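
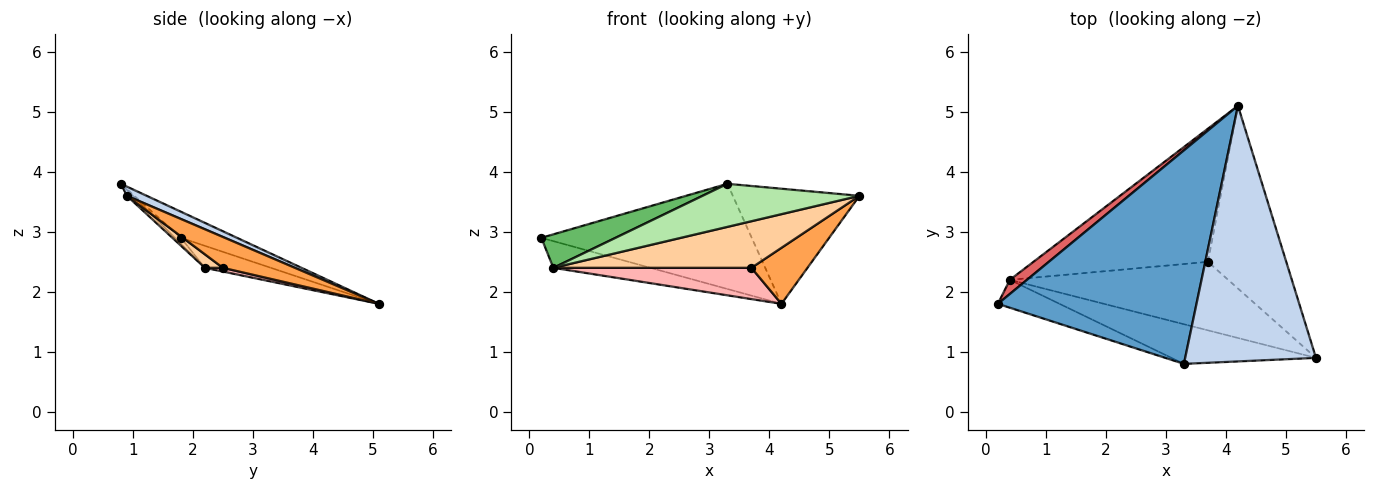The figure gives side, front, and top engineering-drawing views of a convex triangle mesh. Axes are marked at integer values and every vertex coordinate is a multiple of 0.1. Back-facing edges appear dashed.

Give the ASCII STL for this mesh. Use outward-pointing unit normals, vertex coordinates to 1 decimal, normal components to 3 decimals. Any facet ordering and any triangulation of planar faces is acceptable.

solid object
 facet normal -0.117 0.439 0.891
  outer loop
   vertex 3.3 0.8 3.8
   vertex 4.2 5.1 1.8
   vertex 0.2 1.8 2.9
  endloop
 endfacet
 facet normal 0.064 0.410 0.910
  outer loop
   vertex 3.3 0.8 3.8
   vertex 5.5 0.9 3.6
   vertex 4.2 5.1 1.8
  endloop
 endfacet
 facet normal 0.353 -0.274 -0.895
  outer loop
   vertex 3.7 2.5 2.4
   vertex 4.2 5.1 1.8
   vertex 5.5 0.9 3.6
  endloop
 endfacet
 facet normal 0.051 -0.562 -0.826
  outer loop
   vertex 0.4 2.2 2.4
   vertex 3.7 2.5 2.4
   vertex 5.5 0.9 3.6
  endloop
 endfacet
 facet normal -0.062 -0.767 -0.639
  outer loop
   vertex 0.4 2.2 2.4
   vertex 3.3 0.8 3.8
   vertex 0.2 1.8 2.9
  endloop
 endfacet
 facet normal -0.028 -0.735 -0.677
  outer loop
   vertex 0.4 2.2 2.4
   vertex 5.5 0.9 3.6
   vertex 3.3 0.8 3.8
  endloop
 endfacet
 facet normal -0.515 0.758 0.400
  outer loop
   vertex 0.4 2.2 2.4
   vertex 0.2 1.8 2.9
   vertex 4.2 5.1 1.8
  endloop
 endfacet
 facet normal 0.021 -0.229 -0.973
  outer loop
   vertex 0.4 2.2 2.4
   vertex 4.2 5.1 1.8
   vertex 3.7 2.5 2.4
  endloop
 endfacet
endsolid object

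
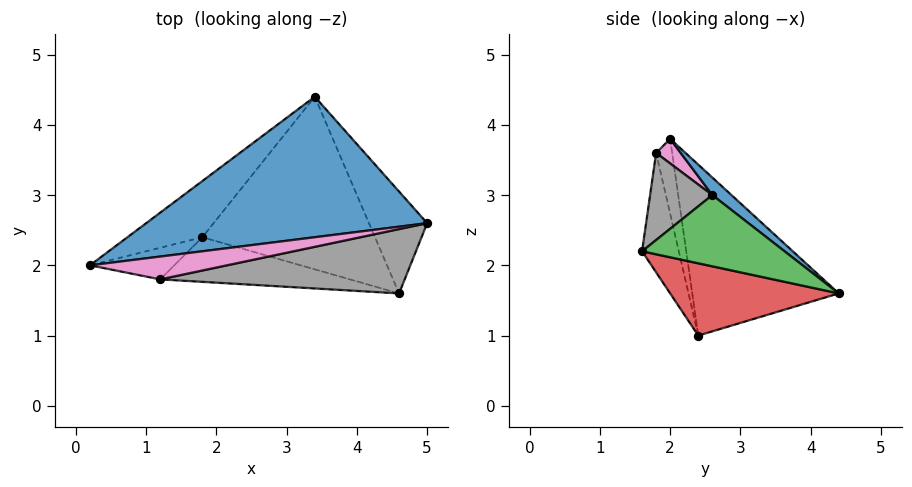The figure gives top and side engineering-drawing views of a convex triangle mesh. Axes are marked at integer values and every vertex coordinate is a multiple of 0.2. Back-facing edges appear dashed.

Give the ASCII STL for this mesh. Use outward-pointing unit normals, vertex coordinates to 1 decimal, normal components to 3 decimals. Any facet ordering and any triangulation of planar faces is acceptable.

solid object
 facet normal 0.048 0.639 0.767
  outer loop
   vertex 3.4 4.4 1.6
   vertex 0.2 2.0 3.8
   vertex 5.0 2.6 3.0
  endloop
 endfacet
 facet normal -0.697 0.649 -0.305
  outer loop
   vertex 1.8 2.4 1.0
   vertex 0.2 2.0 3.8
   vertex 3.4 4.4 1.6
  endloop
 endfacet
 facet normal 0.760 0.193 -0.621
  outer loop
   vertex 4.6 1.6 2.2
   vertex 3.4 4.4 1.6
   vertex 5.0 2.6 3.0
  endloop
 endfacet
 facet normal 0.386 -0.032 -0.922
  outer loop
   vertex 4.6 1.6 2.2
   vertex 1.8 2.4 1.0
   vertex 3.4 4.4 1.6
  endloop
 endfacet
 facet normal -0.241 -0.932 -0.271
  outer loop
   vertex 1.2 1.8 3.6
   vertex 0.2 2.0 3.8
   vertex 1.8 2.4 1.0
  endloop
 endfacet
 facet normal -0.162 -0.953 -0.257
  outer loop
   vertex 1.2 1.8 3.6
   vertex 1.8 2.4 1.0
   vertex 4.6 1.6 2.2
  endloop
 endfacet
 facet normal 0.176 -0.100 0.979
  outer loop
   vertex 1.2 1.8 3.6
   vertex 5.0 2.6 3.0
   vertex 0.2 2.0 3.8
  endloop
 endfacet
 facet normal 0.251 -0.664 0.704
  outer loop
   vertex 1.2 1.8 3.6
   vertex 4.6 1.6 2.2
   vertex 5.0 2.6 3.0
  endloop
 endfacet
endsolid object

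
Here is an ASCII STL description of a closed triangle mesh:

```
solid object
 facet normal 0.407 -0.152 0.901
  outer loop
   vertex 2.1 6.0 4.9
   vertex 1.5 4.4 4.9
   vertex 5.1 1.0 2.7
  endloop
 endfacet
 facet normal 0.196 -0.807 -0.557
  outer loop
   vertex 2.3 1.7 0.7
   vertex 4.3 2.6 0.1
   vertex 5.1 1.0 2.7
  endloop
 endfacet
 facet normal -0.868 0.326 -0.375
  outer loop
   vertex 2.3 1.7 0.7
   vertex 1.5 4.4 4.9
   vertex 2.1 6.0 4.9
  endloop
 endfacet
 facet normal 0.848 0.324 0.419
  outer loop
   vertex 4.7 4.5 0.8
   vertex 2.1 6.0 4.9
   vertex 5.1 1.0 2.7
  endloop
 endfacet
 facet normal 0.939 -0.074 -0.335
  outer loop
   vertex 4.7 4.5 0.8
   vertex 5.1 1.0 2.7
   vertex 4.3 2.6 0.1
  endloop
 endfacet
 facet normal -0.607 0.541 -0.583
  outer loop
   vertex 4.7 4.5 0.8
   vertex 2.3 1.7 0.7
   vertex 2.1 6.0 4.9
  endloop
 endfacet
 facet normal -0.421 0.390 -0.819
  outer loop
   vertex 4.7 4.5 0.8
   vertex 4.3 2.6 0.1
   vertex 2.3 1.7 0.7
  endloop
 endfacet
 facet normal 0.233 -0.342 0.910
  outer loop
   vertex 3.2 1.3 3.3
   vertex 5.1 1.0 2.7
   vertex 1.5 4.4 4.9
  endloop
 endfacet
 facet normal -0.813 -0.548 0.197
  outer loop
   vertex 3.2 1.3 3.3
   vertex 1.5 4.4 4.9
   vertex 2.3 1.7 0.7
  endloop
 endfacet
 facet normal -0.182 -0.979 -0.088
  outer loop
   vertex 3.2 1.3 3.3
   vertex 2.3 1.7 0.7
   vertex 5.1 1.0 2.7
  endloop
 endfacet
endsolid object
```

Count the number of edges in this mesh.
15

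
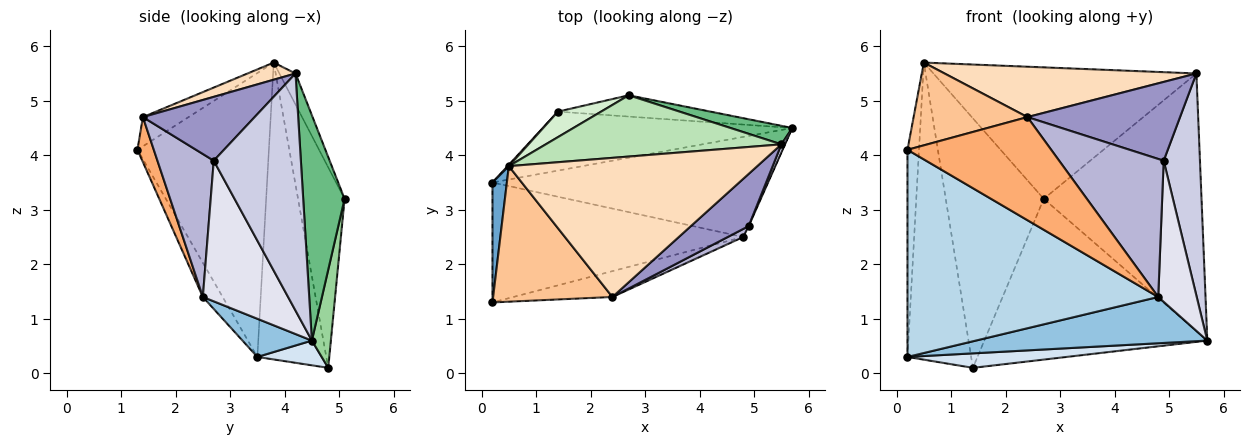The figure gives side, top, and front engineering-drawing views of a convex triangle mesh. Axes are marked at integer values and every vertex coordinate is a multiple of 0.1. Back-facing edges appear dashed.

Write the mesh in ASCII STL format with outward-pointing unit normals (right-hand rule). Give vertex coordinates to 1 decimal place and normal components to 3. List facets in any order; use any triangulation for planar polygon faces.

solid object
 facet normal -0.995 0.087 0.050
  outer loop
   vertex 0.5 3.8 5.7
   vertex 0.2 3.5 0.3
   vertex 0.2 1.3 4.1
  endloop
 endfacet
 facet normal 0.125 -0.416 -0.901
  outer loop
   vertex 4.8 2.5 1.4
   vertex 0.2 3.5 0.3
   vertex 5.7 4.5 0.6
  endloop
 endfacet
 facet normal -0.068 -0.863 -0.500
  outer loop
   vertex 4.8 2.5 1.4
   vertex 0.2 1.3 4.1
   vertex 0.2 3.5 0.3
  endloop
 endfacet
 facet normal 0.096 -0.237 -0.967
  outer loop
   vertex 1.4 4.8 0.1
   vertex 5.7 4.5 0.6
   vertex 0.2 3.5 0.3
  endloop
 endfacet
 facet normal -0.735 0.679 0.003
  outer loop
   vertex 1.4 4.8 0.1
   vertex 0.2 3.5 0.3
   vertex 0.5 3.8 5.7
  endloop
 endfacet
 facet normal 0.110 -0.964 -0.242
  outer loop
   vertex 2.4 1.4 4.7
   vertex 0.2 1.3 4.1
   vertex 4.8 2.5 1.4
  endloop
 endfacet
 facet normal -0.205 -0.510 0.835
  outer loop
   vertex 2.4 1.4 4.7
   vertex 0.5 3.8 5.7
   vertex 0.2 1.3 4.1
  endloop
 endfacet
 facet normal 0.065 -0.340 0.938
  outer loop
   vertex 2.4 1.4 4.7
   vertex 5.5 4.2 5.5
   vertex 0.5 3.8 5.7
  endloop
 endfacet
 facet normal 0.253 0.965 0.069
  outer loop
   vertex 2.7 5.1 3.2
   vertex 5.5 4.2 5.5
   vertex 5.7 4.5 0.6
  endloop
 endfacet
 facet normal 0.084 0.988 -0.131
  outer loop
   vertex 2.7 5.1 3.2
   vertex 5.7 4.5 0.6
   vertex 1.4 4.8 0.1
  endloop
 endfacet
 facet normal -0.056 0.905 0.422
  outer loop
   vertex 2.7 5.1 3.2
   vertex 0.5 3.8 5.7
   vertex 5.5 4.2 5.5
  endloop
 endfacet
 facet normal -0.427 0.900 0.092
  outer loop
   vertex 2.7 5.1 3.2
   vertex 1.4 4.8 0.1
   vertex 0.5 3.8 5.7
  endloop
 endfacet
 facet normal 0.521 -0.711 0.472
  outer loop
   vertex 4.9 2.7 3.9
   vertex 5.5 4.2 5.5
   vertex 2.4 1.4 4.7
  endloop
 endfacet
 facet normal 0.474 -0.879 0.051
  outer loop
   vertex 4.9 2.7 3.9
   vertex 2.4 1.4 4.7
   vertex 4.8 2.5 1.4
  endloop
 endfacet
 facet normal 0.923 -0.384 0.014
  outer loop
   vertex 4.9 2.7 3.9
   vertex 5.7 4.5 0.6
   vertex 5.5 4.2 5.5
  endloop
 endfacet
 facet normal 0.911 -0.412 -0.004
  outer loop
   vertex 4.9 2.7 3.9
   vertex 4.8 2.5 1.4
   vertex 5.7 4.5 0.6
  endloop
 endfacet
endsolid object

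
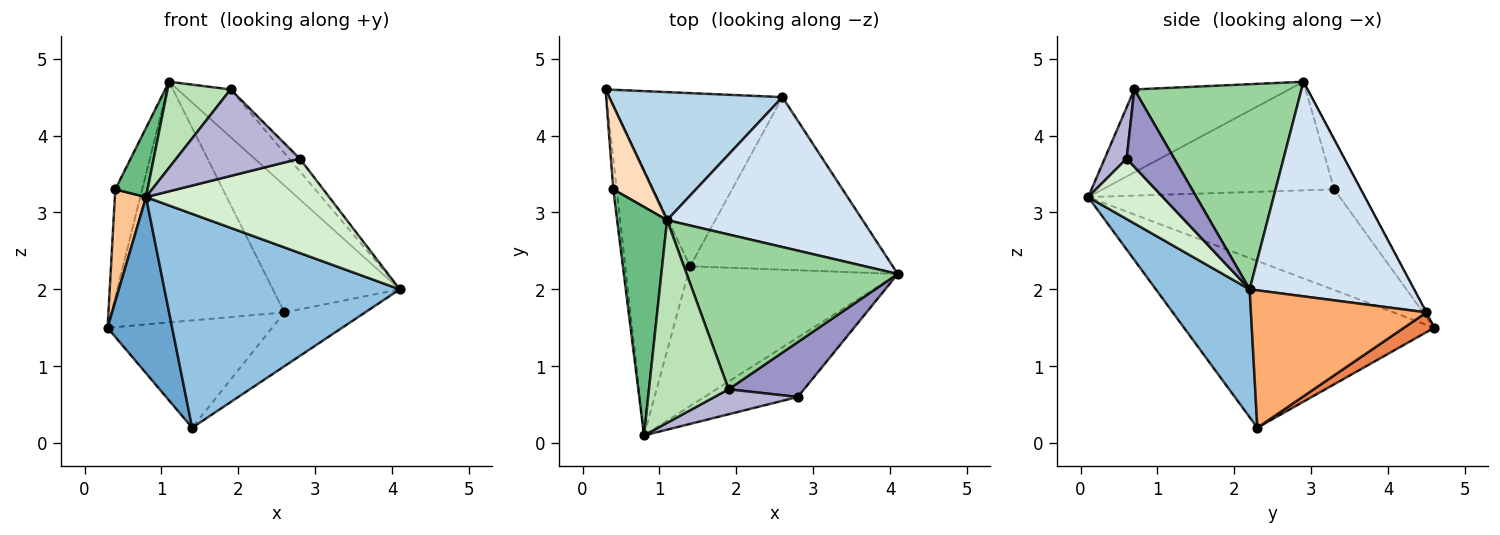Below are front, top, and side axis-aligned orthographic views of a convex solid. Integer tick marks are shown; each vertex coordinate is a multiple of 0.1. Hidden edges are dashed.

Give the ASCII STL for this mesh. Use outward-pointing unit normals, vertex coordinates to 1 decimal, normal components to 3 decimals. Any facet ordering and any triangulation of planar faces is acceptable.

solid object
 facet normal -0.906 -0.234 -0.353
  outer loop
   vertex 1.4 2.3 0.2
   vertex 0.8 0.1 3.2
   vertex 0.3 4.6 1.5
  endloop
 endfacet
 facet normal 0.317 -0.794 -0.519
  outer loop
   vertex 1.4 2.3 0.2
   vertex 4.1 2.2 2.0
   vertex 0.8 0.1 3.2
  endloop
 endfacet
 facet normal -0.002 0.883 0.470
  outer loop
   vertex 2.6 4.5 1.7
   vertex 0.3 4.6 1.5
   vertex 1.1 2.9 4.7
  endloop
 endfacet
 facet normal 0.642 0.495 0.585
  outer loop
   vertex 2.6 4.5 1.7
   vertex 1.1 2.9 4.7
   vertex 4.1 2.2 2.0
  endloop
 endfacet
 facet normal 0.096 0.524 -0.846
  outer loop
   vertex 2.6 4.5 1.7
   vertex 1.4 2.3 0.2
   vertex 0.3 4.6 1.5
  endloop
 endfacet
 facet normal 0.543 0.250 -0.801
  outer loop
   vertex 2.6 4.5 1.7
   vertex 4.1 2.2 2.0
   vertex 1.4 2.3 0.2
  endloop
 endfacet
 facet normal -0.992 -0.123 -0.034
  outer loop
   vertex 0.4 3.3 3.3
   vertex 0.3 4.6 1.5
   vertex 0.8 0.1 3.2
  endloop
 endfacet
 facet normal -0.613 0.624 0.485
  outer loop
   vertex 0.4 3.3 3.3
   vertex 1.1 2.9 4.7
   vertex 0.3 4.6 1.5
  endloop
 endfacet
 facet normal -0.901 -0.126 0.415
  outer loop
   vertex 0.4 3.3 3.3
   vertex 0.8 0.1 3.2
   vertex 1.1 2.9 4.7
  endloop
 endfacet
 facet normal 0.681 0.216 0.700
  outer loop
   vertex 1.9 0.7 4.6
   vertex 4.1 2.2 2.0
   vertex 1.1 2.9 4.7
  endloop
 endfacet
 facet normal -0.692 -0.282 0.665
  outer loop
   vertex 1.9 0.7 4.6
   vertex 1.1 2.9 4.7
   vertex 0.8 0.1 3.2
  endloop
 endfacet
 facet normal 0.326 -0.800 -0.504
  outer loop
   vertex 2.8 0.6 3.7
   vertex 0.8 0.1 3.2
   vertex 4.1 2.2 2.0
  endloop
 endfacet
 facet normal 0.707 0.158 0.689
  outer loop
   vertex 2.8 0.6 3.7
   vertex 4.1 2.2 2.0
   vertex 1.9 0.7 4.6
  endloop
 endfacet
 facet normal 0.168 -0.947 0.274
  outer loop
   vertex 2.8 0.6 3.7
   vertex 1.9 0.7 4.6
   vertex 0.8 0.1 3.2
  endloop
 endfacet
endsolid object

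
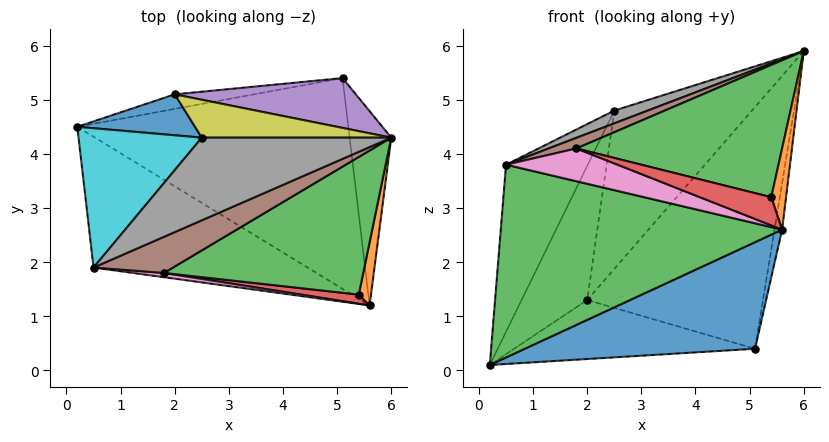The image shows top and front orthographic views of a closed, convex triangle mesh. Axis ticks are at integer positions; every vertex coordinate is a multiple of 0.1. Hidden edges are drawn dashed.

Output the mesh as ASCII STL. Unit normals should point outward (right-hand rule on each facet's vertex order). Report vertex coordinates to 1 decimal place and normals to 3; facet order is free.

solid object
 facet normal 0.136 -0.447 -0.884
  outer loop
   vertex 5.1 5.4 0.4
   vertex 5.6 1.2 2.6
   vertex 0.2 4.5 0.1
  endloop
 endfacet
 facet normal 0.987 0.037 -0.154
  outer loop
   vertex 5.1 5.4 0.4
   vertex 6.0 4.3 5.9
   vertex 5.6 1.2 2.6
  endloop
 endfacet
 facet normal -0.239 -0.804 -0.545
  outer loop
   vertex 0.5 1.9 3.8
   vertex 0.2 4.5 0.1
   vertex 5.6 1.2 2.6
  endloop
 endfacet
 facet normal -0.161 0.958 -0.237
  outer loop
   vertex 2.0 5.1 1.3
   vertex 5.1 5.4 0.4
   vertex 0.2 4.5 0.1
  endloop
 endfacet
 facet normal -0.036 0.979 0.202
  outer loop
   vertex 2.0 5.1 1.3
   vertex 6.0 4.3 5.9
   vertex 5.1 5.4 0.4
  endloop
 endfacet
 facet normal -0.236 -0.274 0.932
  outer loop
   vertex 1.8 1.8 4.1
   vertex 6.0 4.3 5.9
   vertex 0.5 1.9 3.8
  endloop
 endfacet
 facet normal -0.105 -0.986 0.128
  outer loop
   vertex 1.8 1.8 4.1
   vertex 0.5 1.9 3.8
   vertex 5.6 1.2 2.6
  endloop
 endfacet
 facet normal -0.297 -0.146 0.944
  outer loop
   vertex 2.5 4.3 4.8
   vertex 0.5 1.9 3.8
   vertex 6.0 4.3 5.9
  endloop
 endfacet
 facet normal -0.073 0.970 0.232
  outer loop
   vertex 2.5 4.3 4.8
   vertex 6.0 4.3 5.9
   vertex 2.0 5.1 1.3
  endloop
 endfacet
 facet normal -0.779 0.482 0.402
  outer loop
   vertex 2.5 4.3 4.8
   vertex 0.2 4.5 0.1
   vertex 0.5 1.9 3.8
  endloop
 endfacet
 facet normal -0.457 0.851 0.260
  outer loop
   vertex 2.5 4.3 4.8
   vertex 2.0 5.1 1.3
   vertex 0.2 4.5 0.1
  endloop
 endfacet
 facet normal 0.725 -0.544 0.423
  outer loop
   vertex 5.4 1.4 3.2
   vertex 5.6 1.2 2.6
   vertex 6.0 4.3 5.9
  endloop
 endfacet
 facet normal 0.103 -0.689 0.717
  outer loop
   vertex 5.4 1.4 3.2
   vertex 6.0 4.3 5.9
   vertex 1.8 1.8 4.1
  endloop
 endfacet
 facet normal -0.029 -0.951 0.307
  outer loop
   vertex 5.4 1.4 3.2
   vertex 1.8 1.8 4.1
   vertex 5.6 1.2 2.6
  endloop
 endfacet
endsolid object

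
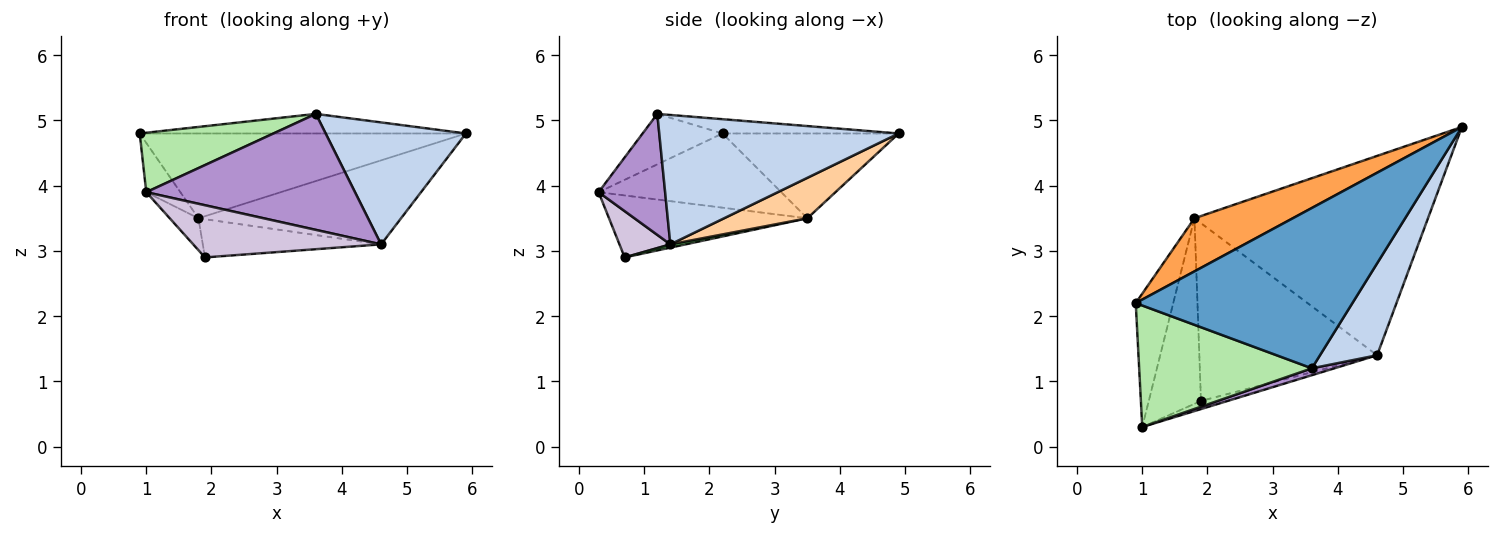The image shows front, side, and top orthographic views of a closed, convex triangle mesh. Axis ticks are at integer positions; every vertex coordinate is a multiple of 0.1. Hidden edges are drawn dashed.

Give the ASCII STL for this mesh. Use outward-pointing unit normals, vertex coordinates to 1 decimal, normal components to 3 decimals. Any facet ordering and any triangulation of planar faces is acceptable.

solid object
 facet normal -0.065 0.121 0.991
  outer loop
   vertex 3.6 1.2 5.1
   vertex 5.9 4.9 4.8
   vertex 0.9 2.2 4.8
  endloop
 endfacet
 facet normal 0.806 -0.472 0.356
  outer loop
   vertex 4.6 1.4 3.1
   vertex 5.9 4.9 4.8
   vertex 3.6 1.2 5.1
  endloop
 endfacet
 facet normal -0.416 0.771 0.483
  outer loop
   vertex 1.8 3.5 3.5
   vertex 0.9 2.2 4.8
   vertex 5.9 4.9 4.8
  endloop
 endfacet
 facet normal 0.158 0.383 -0.910
  outer loop
   vertex 1.8 3.5 3.5
   vertex 5.9 4.9 4.8
   vertex 4.6 1.4 3.1
  endloop
 endfacet
 facet normal 0.018 0.210 -0.978
  outer loop
   vertex 1.8 3.5 3.5
   vertex 4.6 1.4 3.1
   vertex 1.9 0.7 2.9
  endloop
 endfacet
 facet normal -0.254 -0.425 0.869
  outer loop
   vertex 1.0 0.3 3.9
   vertex 3.6 1.2 5.1
   vertex 0.9 2.2 4.8
  endloop
 endfacet
 facet normal -0.880 0.164 -0.445
  outer loop
   vertex 1.0 0.3 3.9
   vertex 0.9 2.2 4.8
   vertex 1.8 3.5 3.5
  endloop
 endfacet
 facet normal -0.760 0.110 -0.640
  outer loop
   vertex 1.0 0.3 3.9
   vertex 1.8 3.5 3.5
   vertex 1.9 0.7 2.9
  endloop
 endfacet
 facet normal 0.303 -0.951 0.056
  outer loop
   vertex 1.0 0.3 3.9
   vertex 4.6 1.4 3.1
   vertex 3.6 1.2 5.1
  endloop
 endfacet
 facet normal 0.258 -0.954 -0.149
  outer loop
   vertex 1.0 0.3 3.9
   vertex 1.9 0.7 2.9
   vertex 4.6 1.4 3.1
  endloop
 endfacet
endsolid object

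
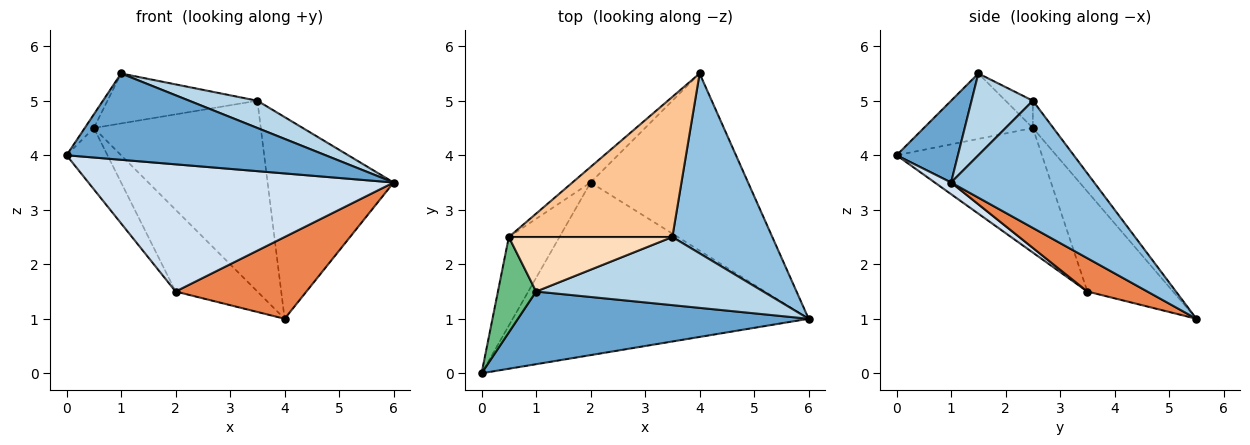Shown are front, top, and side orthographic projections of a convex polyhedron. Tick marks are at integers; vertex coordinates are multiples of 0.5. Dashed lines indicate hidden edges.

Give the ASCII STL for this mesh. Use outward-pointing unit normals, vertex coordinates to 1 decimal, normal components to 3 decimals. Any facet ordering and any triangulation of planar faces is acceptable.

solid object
 facet normal 0.178 -0.753 0.634
  outer loop
   vertex 1.0 1.5 5.5
   vertex 0.0 0.0 4.0
   vertex 6.0 1.0 3.5
  endloop
 endfacet
 facet normal 0.646 0.569 0.508
  outer loop
   vertex 3.5 2.5 5.0
   vertex 6.0 1.0 3.5
   vertex 4.0 5.5 1.0
  endloop
 endfacet
 facet normal 0.317 -0.352 0.881
  outer loop
   vertex 3.5 2.5 5.0
   vertex 1.0 1.5 5.5
   vertex 6.0 1.0 3.5
  endloop
 endfacet
 facet normal 0.032 -0.593 -0.805
  outer loop
   vertex 2.0 3.5 1.5
   vertex 6.0 1.0 3.5
   vertex 0.0 0.0 4.0
  endloop
 endfacet
 facet normal 0.189 -0.412 -0.892
  outer loop
   vertex 2.0 3.5 1.5
   vertex 4.0 5.5 1.0
   vertex 6.0 1.0 3.5
  endloop
 endfacet
 facet normal -0.717 0.685 -0.130
  outer loop
   vertex 0.5 2.5 4.5
   vertex 4.0 5.5 1.0
   vertex 2.0 3.5 1.5
  endloop
 endfacet
 facet normal -0.098 0.802 0.589
  outer loop
   vertex 0.5 2.5 4.5
   vertex 3.5 2.5 5.0
   vertex 4.0 5.5 1.0
  endloop
 endfacet
 facet normal -0.122 0.671 0.732
  outer loop
   vertex 0.5 2.5 4.5
   vertex 1.0 1.5 5.5
   vertex 3.5 2.5 5.0
  endloop
 endfacet
 facet normal -0.862 0.072 0.503
  outer loop
   vertex 0.5 2.5 4.5
   vertex 0.0 0.0 4.0
   vertex 1.0 1.5 5.5
  endloop
 endfacet
 facet normal -0.897 0.252 -0.364
  outer loop
   vertex 0.5 2.5 4.5
   vertex 2.0 3.5 1.5
   vertex 0.0 0.0 4.0
  endloop
 endfacet
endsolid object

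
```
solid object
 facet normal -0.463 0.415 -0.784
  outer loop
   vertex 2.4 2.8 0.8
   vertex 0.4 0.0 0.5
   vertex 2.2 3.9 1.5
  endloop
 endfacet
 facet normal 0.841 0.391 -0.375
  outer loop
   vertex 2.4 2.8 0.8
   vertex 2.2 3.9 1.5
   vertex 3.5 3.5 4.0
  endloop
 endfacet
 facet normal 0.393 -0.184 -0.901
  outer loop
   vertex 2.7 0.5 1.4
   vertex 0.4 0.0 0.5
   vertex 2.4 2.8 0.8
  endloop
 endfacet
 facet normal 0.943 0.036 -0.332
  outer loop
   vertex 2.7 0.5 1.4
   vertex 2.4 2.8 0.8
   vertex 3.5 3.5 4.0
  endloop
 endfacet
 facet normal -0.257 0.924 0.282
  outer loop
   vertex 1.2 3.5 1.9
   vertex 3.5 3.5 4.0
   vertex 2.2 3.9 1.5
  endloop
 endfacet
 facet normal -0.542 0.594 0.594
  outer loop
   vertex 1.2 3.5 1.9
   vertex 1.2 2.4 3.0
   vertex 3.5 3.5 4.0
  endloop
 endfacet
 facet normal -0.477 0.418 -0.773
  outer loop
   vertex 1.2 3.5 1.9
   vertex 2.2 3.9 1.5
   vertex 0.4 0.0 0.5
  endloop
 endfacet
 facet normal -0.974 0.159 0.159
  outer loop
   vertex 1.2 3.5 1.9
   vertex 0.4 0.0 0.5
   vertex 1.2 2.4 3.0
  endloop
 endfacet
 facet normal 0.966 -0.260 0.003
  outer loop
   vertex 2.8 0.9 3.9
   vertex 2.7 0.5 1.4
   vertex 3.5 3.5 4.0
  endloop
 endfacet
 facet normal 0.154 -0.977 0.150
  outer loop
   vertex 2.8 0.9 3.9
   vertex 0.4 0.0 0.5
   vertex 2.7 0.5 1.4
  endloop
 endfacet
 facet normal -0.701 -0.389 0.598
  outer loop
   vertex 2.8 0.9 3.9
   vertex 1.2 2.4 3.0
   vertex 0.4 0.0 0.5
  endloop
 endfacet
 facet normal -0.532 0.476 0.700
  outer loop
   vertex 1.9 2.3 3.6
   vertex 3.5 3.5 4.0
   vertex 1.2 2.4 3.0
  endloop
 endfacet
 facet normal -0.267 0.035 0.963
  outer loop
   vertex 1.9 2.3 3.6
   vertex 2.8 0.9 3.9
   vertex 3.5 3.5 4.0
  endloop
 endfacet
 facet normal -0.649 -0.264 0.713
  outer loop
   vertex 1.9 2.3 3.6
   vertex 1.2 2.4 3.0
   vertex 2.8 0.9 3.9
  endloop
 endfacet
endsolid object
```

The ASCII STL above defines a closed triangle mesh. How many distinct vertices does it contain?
9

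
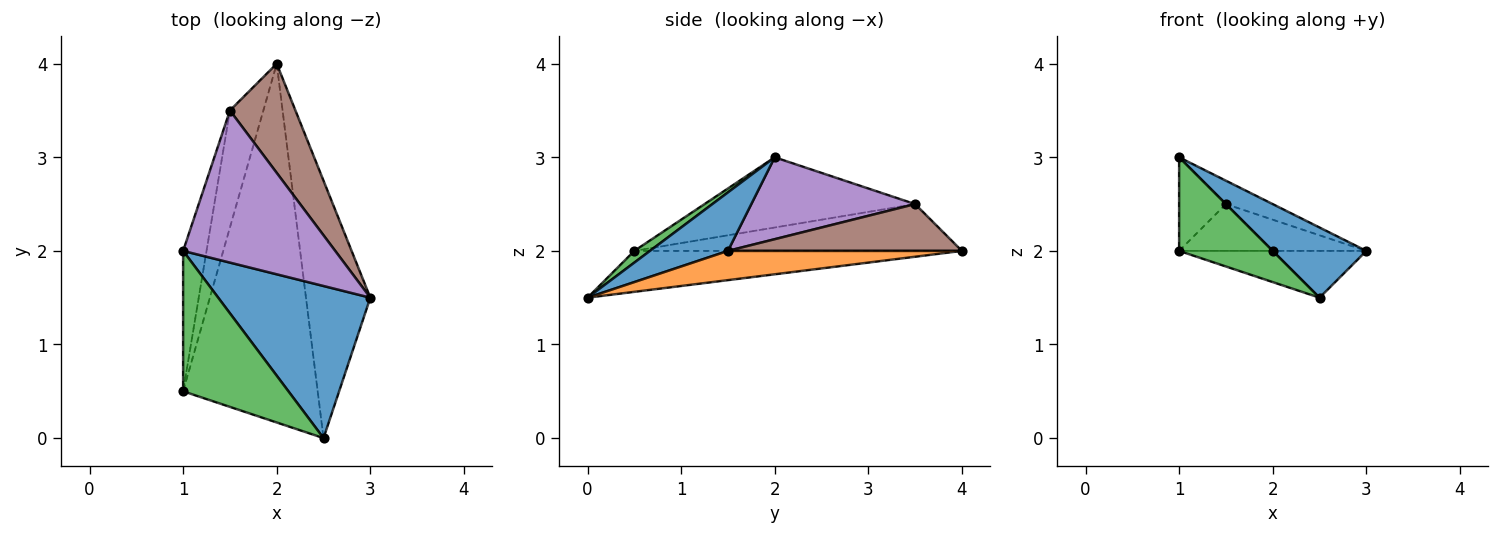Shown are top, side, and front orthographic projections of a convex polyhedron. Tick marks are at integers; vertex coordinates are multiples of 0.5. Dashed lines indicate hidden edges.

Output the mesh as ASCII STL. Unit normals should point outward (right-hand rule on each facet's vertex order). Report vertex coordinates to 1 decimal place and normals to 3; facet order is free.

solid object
 facet normal 0.330 -0.396 0.857
  outer loop
   vertex 2.5 0.0 1.5
   vertex 3.0 1.5 2.0
   vertex 1.0 2.0 3.0
  endloop
 endfacet
 facet normal 0.408 0.163 -0.898
  outer loop
   vertex 2.5 0.0 1.5
   vertex 2.0 4.0 2.0
   vertex 3.0 1.5 2.0
  endloop
 endfacet
 facet normal 0.092 -0.552 0.829
  outer loop
   vertex 1.0 0.5 2.0
   vertex 2.5 0.0 1.5
   vertex 1.0 2.0 3.0
  endloop
 endfacet
 facet normal -0.290 0.083 -0.953
  outer loop
   vertex 1.0 0.5 2.0
   vertex 2.0 4.0 2.0
   vertex 2.5 0.0 1.5
  endloop
 endfacet
 facet normal 0.470 0.134 0.873
  outer loop
   vertex 1.5 3.5 2.5
   vertex 1.0 2.0 3.0
   vertex 3.0 1.5 2.0
  endloop
 endfacet
 facet normal 0.566 0.226 0.793
  outer loop
   vertex 1.5 3.5 2.5
   vertex 3.0 1.5 2.0
   vertex 2.0 4.0 2.0
  endloop
 endfacet
 facet normal -0.928 0.206 -0.309
  outer loop
   vertex 1.5 3.5 2.5
   vertex 1.0 0.5 2.0
   vertex 1.0 2.0 3.0
  endloop
 endfacet
 facet normal -0.793 0.226 -0.566
  outer loop
   vertex 1.5 3.5 2.5
   vertex 2.0 4.0 2.0
   vertex 1.0 0.5 2.0
  endloop
 endfacet
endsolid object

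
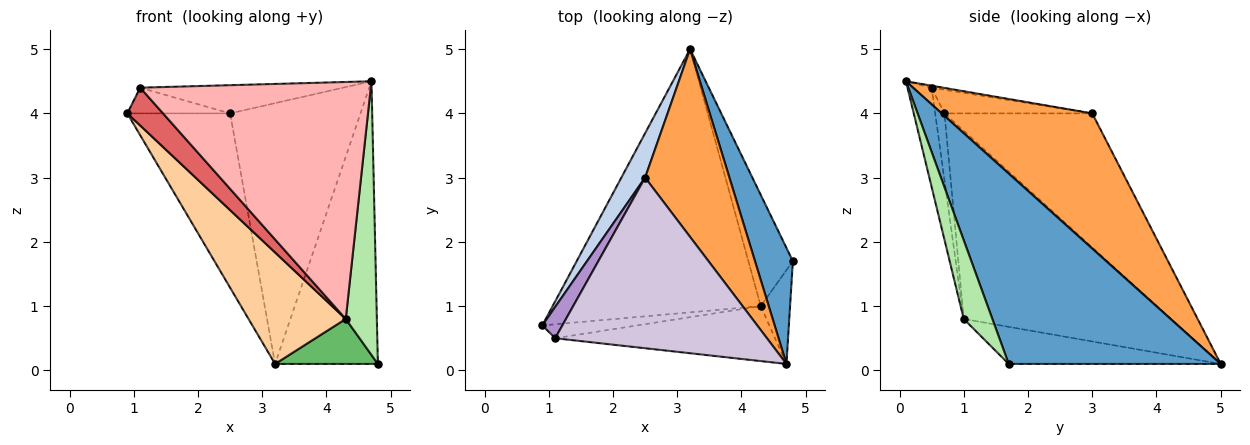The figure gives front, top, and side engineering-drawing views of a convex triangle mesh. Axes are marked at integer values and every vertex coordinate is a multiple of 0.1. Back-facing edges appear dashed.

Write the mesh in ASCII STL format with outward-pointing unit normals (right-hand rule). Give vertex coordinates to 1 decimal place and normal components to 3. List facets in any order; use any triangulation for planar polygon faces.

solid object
 facet normal 0.886 0.429 0.176
  outer loop
   vertex 4.7 0.1 4.5
   vertex 4.8 1.7 0.1
   vertex 3.2 5.0 0.1
  endloop
 endfacet
 facet normal -0.812 0.565 0.144
  outer loop
   vertex 2.5 3.0 4.0
   vertex 3.2 5.0 0.1
   vertex 0.9 0.7 4.0
  endloop
 endfacet
 facet normal 0.684 0.592 0.426
  outer loop
   vertex 2.5 3.0 4.0
   vertex 4.7 0.1 4.5
   vertex 3.2 5.0 0.1
  endloop
 endfacet
 facet normal -0.640 -0.300 -0.708
  outer loop
   vertex 4.3 1.0 0.8
   vertex 0.9 0.7 4.0
   vertex 3.2 5.0 0.1
  endloop
 endfacet
 facet normal -0.612 -0.297 -0.733
  outer loop
   vertex 4.3 1.0 0.8
   vertex 3.2 5.0 0.1
   vertex 4.8 1.7 0.1
  endloop
 endfacet
 facet normal 0.657 -0.714 -0.245
  outer loop
   vertex 4.3 1.0 0.8
   vertex 4.8 1.7 0.1
   vertex 4.7 0.1 4.5
  endloop
 endfacet
 facet normal -0.237 -0.911 -0.337
  outer loop
   vertex 1.1 0.5 4.4
   vertex 0.9 0.7 4.0
   vertex 4.3 1.0 0.8
  endloop
 endfacet
 facet normal -0.101 -0.969 -0.225
  outer loop
   vertex 1.1 0.5 4.4
   vertex 4.3 1.0 0.8
   vertex 4.7 0.1 4.5
  endloop
 endfacet
 facet normal -0.674 0.469 0.571
  outer loop
   vertex 1.1 0.5 4.4
   vertex 2.5 3.0 4.0
   vertex 0.9 0.7 4.0
  endloop
 endfacet
 facet normal -0.009 0.163 0.987
  outer loop
   vertex 1.1 0.5 4.4
   vertex 4.7 0.1 4.5
   vertex 2.5 3.0 4.0
  endloop
 endfacet
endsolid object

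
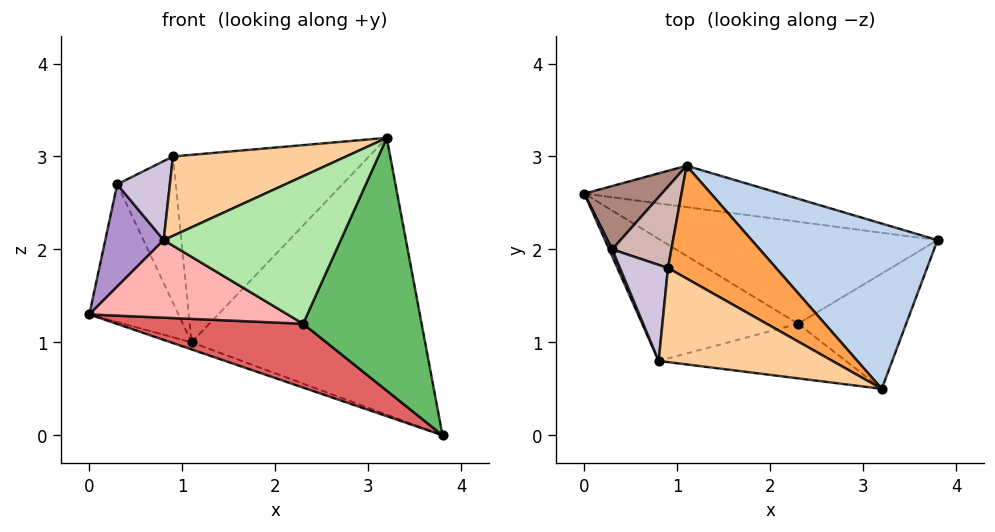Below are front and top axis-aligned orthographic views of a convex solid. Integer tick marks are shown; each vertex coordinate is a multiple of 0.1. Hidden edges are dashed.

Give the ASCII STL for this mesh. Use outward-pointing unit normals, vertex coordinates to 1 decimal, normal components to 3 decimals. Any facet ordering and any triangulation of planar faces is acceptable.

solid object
 facet normal -0.300 0.161 -0.940
  outer loop
   vertex 1.1 2.9 1.0
   vertex 3.8 2.1 0.0
   vertex 0.0 2.6 1.3
  endloop
 endfacet
 facet normal 0.406 0.785 0.468
  outer loop
   vertex 1.1 2.9 1.0
   vertex 3.2 0.5 3.2
   vertex 3.8 2.1 0.0
  endloop
 endfacet
 facet normal 0.402 0.785 0.472
  outer loop
   vertex 0.9 1.8 3.0
   vertex 3.2 0.5 3.2
   vertex 1.1 2.9 1.0
  endloop
 endfacet
 facet normal -0.396 -0.592 0.702
  outer loop
   vertex 0.9 1.8 3.0
   vertex 0.8 0.8 2.1
   vertex 3.2 0.5 3.2
  endloop
 endfacet
 facet normal 0.209 -0.890 -0.406
  outer loop
   vertex 2.3 1.2 1.2
   vertex 3.8 2.1 0.0
   vertex 3.2 0.5 3.2
  endloop
 endfacet
 facet normal 0.042 -0.937 -0.347
  outer loop
   vertex 2.3 1.2 1.2
   vertex 3.2 0.5 3.2
   vertex 0.8 0.8 2.1
  endloop
 endfacet
 facet normal -0.339 -0.499 -0.798
  outer loop
   vertex 2.3 1.2 1.2
   vertex 0.0 2.6 1.3
   vertex 3.8 2.1 0.0
  endloop
 endfacet
 facet normal -0.341 -0.504 -0.793
  outer loop
   vertex 2.3 1.2 1.2
   vertex 0.8 0.8 2.1
   vertex 0.0 2.6 1.3
  endloop
 endfacet
 facet normal -0.918 -0.396 0.027
  outer loop
   vertex 0.3 2.0 2.7
   vertex 0.0 2.6 1.3
   vertex 0.8 0.8 2.1
  endloop
 endfacet
 facet normal -0.513 -0.545 0.663
  outer loop
   vertex 0.3 2.0 2.7
   vertex 0.8 0.8 2.1
   vertex 0.9 1.8 3.0
  endloop
 endfacet
 facet normal -0.133 0.900 0.414
  outer loop
   vertex 0.3 2.0 2.7
   vertex 1.1 2.9 1.0
   vertex 0.0 2.6 1.3
  endloop
 endfacet
 facet normal 0.049 0.873 0.485
  outer loop
   vertex 0.3 2.0 2.7
   vertex 0.9 1.8 3.0
   vertex 1.1 2.9 1.0
  endloop
 endfacet
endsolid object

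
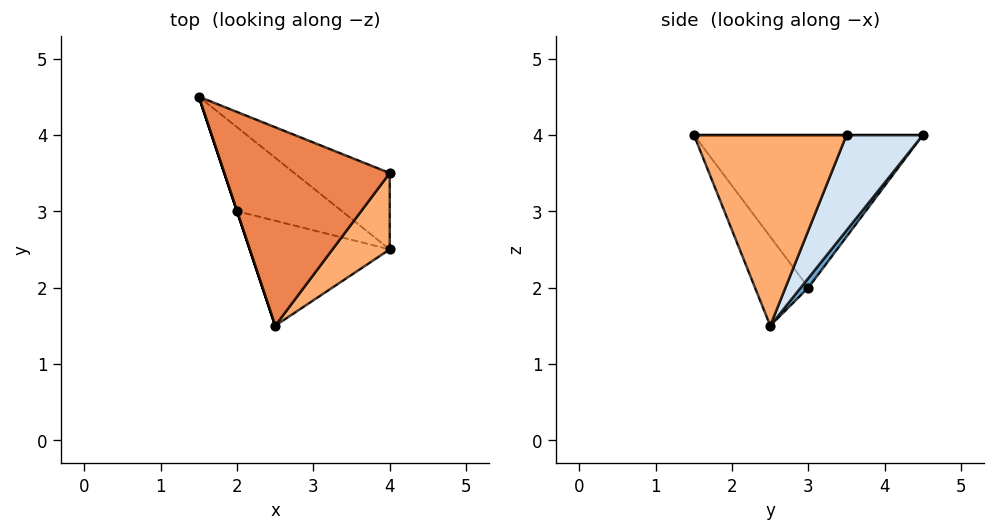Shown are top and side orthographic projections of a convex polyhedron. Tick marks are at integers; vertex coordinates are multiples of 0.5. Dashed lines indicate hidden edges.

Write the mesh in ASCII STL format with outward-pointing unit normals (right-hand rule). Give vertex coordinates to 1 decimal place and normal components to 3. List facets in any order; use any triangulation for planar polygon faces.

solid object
 facet normal 0.054 0.805 -0.591
  outer loop
   vertex 2.0 3.0 2.0
   vertex 1.5 4.5 4.0
   vertex 4.0 2.5 1.5
  endloop
 endfacet
 facet normal -0.949 -0.316 0.000
  outer loop
   vertex 2.0 3.0 2.0
   vertex 2.5 1.5 4.0
   vertex 1.5 4.5 4.0
  endloop
 endfacet
 facet normal -0.327 -0.793 -0.513
  outer loop
   vertex 2.0 3.0 2.0
   vertex 4.0 2.5 1.5
   vertex 2.5 1.5 4.0
  endloop
 endfacet
 facet normal 0.348 0.870 -0.348
  outer loop
   vertex 4.0 3.5 4.0
   vertex 4.0 2.5 1.5
   vertex 1.5 4.5 4.0
  endloop
 endfacet
 facet normal 0.000 0.000 1.000
  outer loop
   vertex 4.0 3.5 4.0
   vertex 1.5 4.5 4.0
   vertex 2.5 1.5 4.0
  endloop
 endfacet
 facet normal 0.778 -0.583 0.233
  outer loop
   vertex 4.0 3.5 4.0
   vertex 2.5 1.5 4.0
   vertex 4.0 2.5 1.5
  endloop
 endfacet
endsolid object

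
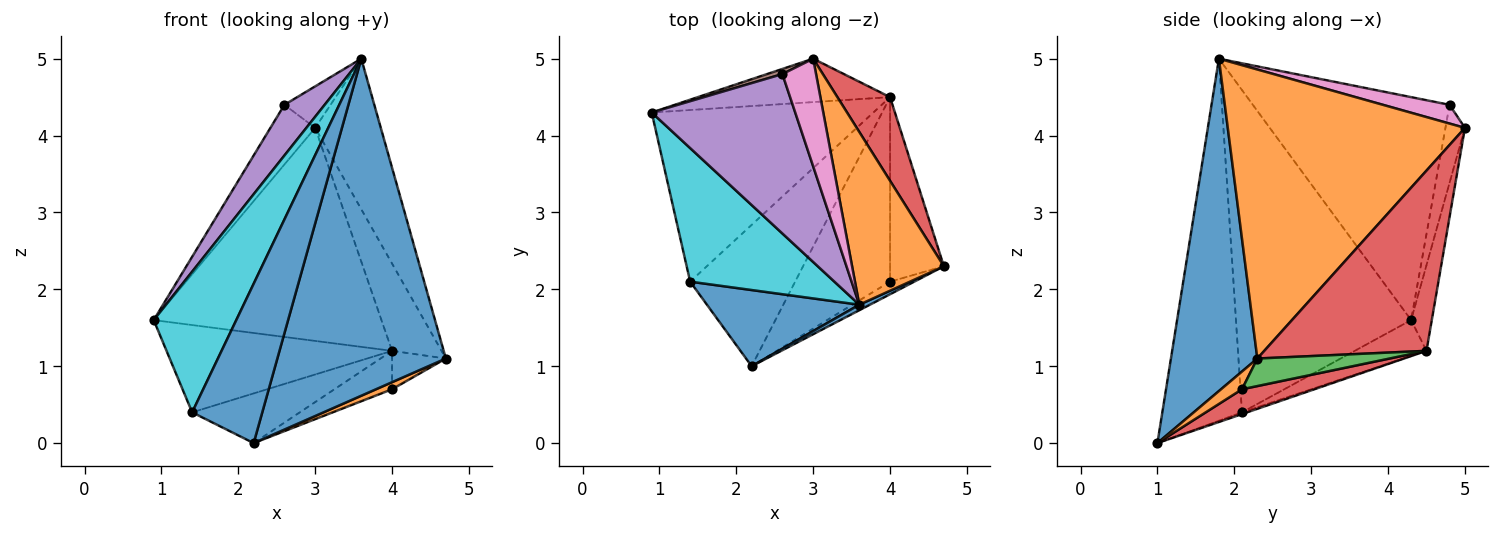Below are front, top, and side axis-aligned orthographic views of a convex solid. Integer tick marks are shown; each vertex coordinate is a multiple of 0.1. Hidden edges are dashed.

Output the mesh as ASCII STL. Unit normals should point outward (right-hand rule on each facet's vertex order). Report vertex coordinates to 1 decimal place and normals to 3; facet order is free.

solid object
 facet normal 0.456 -0.890 0.015
  outer loop
   vertex 3.6 1.8 5.0
   vertex 2.2 1.0 0.0
   vertex 4.7 2.3 1.1
  endloop
 endfacet
 facet normal 0.922 0.255 0.293
  outer loop
   vertex 3.0 5.0 4.1
   vertex 3.6 1.8 5.0
   vertex 4.7 2.3 1.1
  endloop
 endfacet
 facet normal -0.089 0.976 -0.199
  outer loop
   vertex 4.0 4.5 1.2
   vertex 0.9 4.3 1.6
   vertex 3.0 5.0 4.1
  endloop
 endfacet
 facet normal 0.921 0.281 0.269
  outer loop
   vertex 4.0 4.5 1.2
   vertex 3.0 5.0 4.1
   vertex 4.7 2.3 1.1
  endloop
 endfacet
 facet normal -0.829 -0.170 0.533
  outer loop
   vertex 2.6 4.8 4.4
   vertex 0.9 4.3 1.6
   vertex 3.6 1.8 5.0
  endloop
 endfacet
 facet normal -0.398 0.914 0.079
  outer loop
   vertex 2.6 4.8 4.4
   vertex 3.0 5.0 4.1
   vertex 0.9 4.3 1.6
  endloop
 endfacet
 facet normal 0.461 0.319 0.828
  outer loop
   vertex 2.6 4.8 4.4
   vertex 3.6 1.8 5.0
   vertex 3.0 5.0 4.1
  endloop
 endfacet
 facet normal -0.143 0.449 -0.882
  outer loop
   vertex 1.4 2.1 0.4
   vertex 0.9 4.3 1.6
   vertex 4.0 4.5 1.2
  endloop
 endfacet
 facet normal -0.016 0.332 -0.943
  outer loop
   vertex 1.4 2.1 0.4
   vertex 4.0 4.5 1.2
   vertex 2.2 1.0 0.0
  endloop
 endfacet
 facet normal -0.838 -0.395 0.375
  outer loop
   vertex 1.4 2.1 0.4
   vertex 3.6 1.8 5.0
   vertex 0.9 4.3 1.6
  endloop
 endfacet
 facet normal -0.716 -0.630 0.301
  outer loop
   vertex 1.4 2.1 0.4
   vertex 2.2 1.0 0.0
   vertex 3.6 1.8 5.0
  endloop
 endfacet
 facet normal 0.538 -0.412 -0.735
  outer loop
   vertex 4.0 2.1 0.7
   vertex 4.7 2.3 1.1
   vertex 2.2 1.0 0.0
  endloop
 endfacet
 facet normal 0.448 0.182 -0.875
  outer loop
   vertex 4.0 2.1 0.7
   vertex 4.0 4.5 1.2
   vertex 4.7 2.3 1.1
  endloop
 endfacet
 facet normal 0.248 0.198 -0.948
  outer loop
   vertex 4.0 2.1 0.7
   vertex 2.2 1.0 0.0
   vertex 4.0 4.5 1.2
  endloop
 endfacet
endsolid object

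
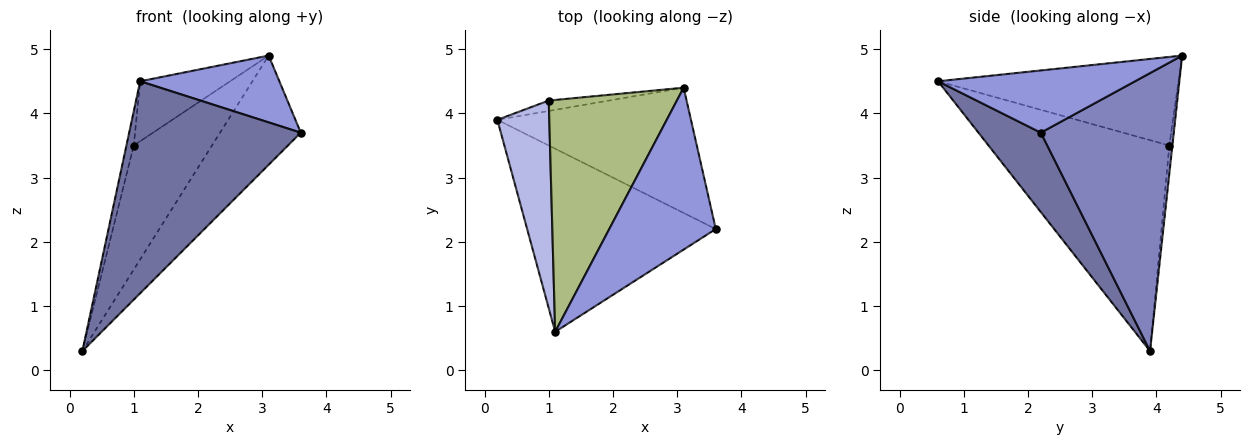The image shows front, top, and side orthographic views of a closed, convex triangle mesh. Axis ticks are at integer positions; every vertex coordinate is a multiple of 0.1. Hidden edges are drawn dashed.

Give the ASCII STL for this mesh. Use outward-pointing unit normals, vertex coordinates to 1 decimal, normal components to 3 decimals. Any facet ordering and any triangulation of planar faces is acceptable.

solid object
 facet normal 0.265 -0.730 -0.630
  outer loop
   vertex 1.1 0.6 4.5
   vertex 0.2 3.9 0.3
   vertex 3.6 2.2 3.7
  endloop
 endfacet
 facet normal 0.734 0.446 -0.512
  outer loop
   vertex 3.1 4.4 4.9
   vertex 3.6 2.2 3.7
   vertex 0.2 3.9 0.3
  endloop
 endfacet
 facet normal 0.475 -0.336 0.813
  outer loop
   vertex 3.1 4.4 4.9
   vertex 1.1 0.6 4.5
   vertex 3.6 2.2 3.7
  endloop
 endfacet
 facet normal -0.970 0.039 0.239
  outer loop
   vertex 1.0 4.2 3.5
   vertex 0.2 3.9 0.3
   vertex 1.1 0.6 4.5
  endloop
 endfacet
 facet normal -0.039 0.996 -0.084
  outer loop
   vertex 1.0 4.2 3.5
   vertex 3.1 4.4 4.9
   vertex 0.2 3.9 0.3
  endloop
 endfacet
 facet normal -0.556 0.208 0.805
  outer loop
   vertex 1.0 4.2 3.5
   vertex 1.1 0.6 4.5
   vertex 3.1 4.4 4.9
  endloop
 endfacet
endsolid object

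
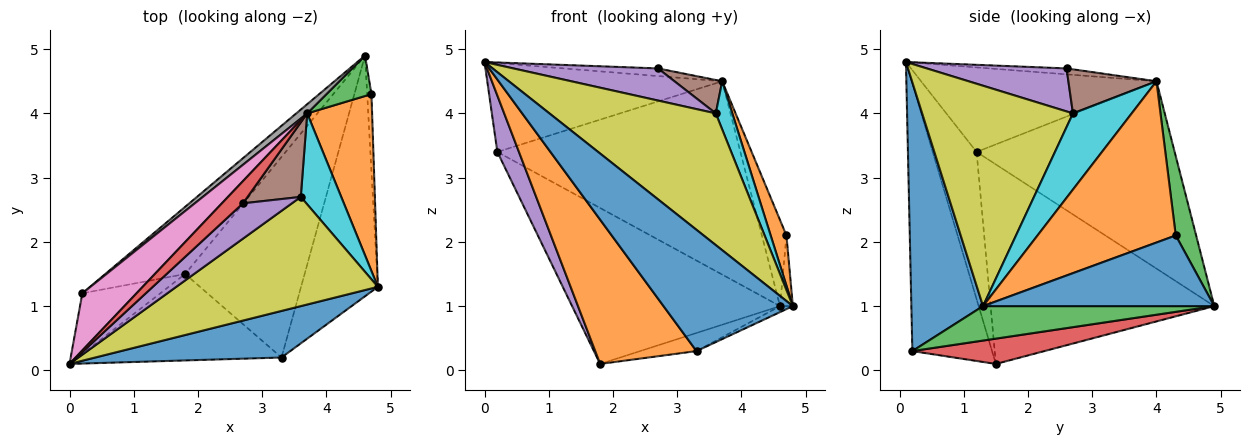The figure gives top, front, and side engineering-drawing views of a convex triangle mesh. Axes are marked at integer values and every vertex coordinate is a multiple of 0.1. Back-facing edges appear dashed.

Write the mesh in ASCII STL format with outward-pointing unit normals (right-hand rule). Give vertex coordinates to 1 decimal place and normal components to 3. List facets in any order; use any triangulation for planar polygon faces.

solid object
 facet normal 0.459 -0.829 0.318
  outer loop
   vertex 3.3 0.2 0.3
   vertex 4.8 1.3 1.0
   vertex 0.0 0.1 4.8
  endloop
 endfacet
 facet normal -0.559 -0.711 -0.426
  outer loop
   vertex 3.3 0.2 0.3
   vertex 0.0 0.1 4.8
   vertex 1.8 1.5 0.1
  endloop
 endfacet
 facet normal 0.409 0.023 -0.912
  outer loop
   vertex 3.3 0.2 0.3
   vertex 4.6 4.9 1.0
   vertex 4.8 1.3 1.0
  endloop
 endfacet
 facet normal 0.206 0.088 -0.975
  outer loop
   vertex 3.3 0.2 0.3
   vertex 1.8 1.5 0.1
   vertex 4.6 4.9 1.0
  endloop
 endfacet
 facet normal -0.810 -0.399 -0.429
  outer loop
   vertex 0.2 1.2 3.4
   vertex 1.8 1.5 0.1
   vertex 0.0 0.1 4.8
  endloop
 endfacet
 facet normal -0.703 0.653 -0.281
  outer loop
   vertex 0.2 1.2 3.4
   vertex 4.6 4.9 1.0
   vertex 1.8 1.5 0.1
  endloop
 endfacet
 facet normal -0.645 0.643 0.413
  outer loop
   vertex 0.2 1.2 3.4
   vertex 0.0 0.1 4.8
   vertex 3.7 4.0 4.5
  endloop
 endfacet
 facet normal -0.631 0.775 0.037
  outer loop
   vertex 0.2 1.2 3.4
   vertex 3.7 4.0 4.5
   vertex 4.6 4.9 1.0
  endloop
 endfacet
 facet normal 0.572 -0.631 0.523
  outer loop
   vertex 3.6 2.7 4.0
   vertex 0.0 0.1 4.8
   vertex 4.8 1.3 1.0
  endloop
 endfacet
 facet normal 0.857 -0.241 0.455
  outer loop
   vertex 3.6 2.7 4.0
   vertex 4.8 1.3 1.0
   vertex 3.7 4.0 4.5
  endloop
 endfacet
 facet normal 0.997 0.055 -0.060
  outer loop
   vertex 4.7 4.3 2.1
   vertex 4.8 1.3 1.0
   vertex 4.6 4.9 1.0
  endloop
 endfacet
 facet normal 0.923 -0.105 0.371
  outer loop
   vertex 4.7 4.3 2.1
   vertex 3.7 4.0 4.5
   vertex 4.8 1.3 1.0
  endloop
 endfacet
 facet normal 0.600 0.724 0.340
  outer loop
   vertex 4.7 4.3 2.1
   vertex 4.6 4.9 1.0
   vertex 3.7 4.0 4.5
  endloop
 endfacet
 facet normal -0.257 0.314 0.914
  outer loop
   vertex 2.7 2.6 4.7
   vertex 3.7 4.0 4.5
   vertex 0.0 0.1 4.8
  endloop
 endfacet
 facet normal 0.545 -0.564 0.620
  outer loop
   vertex 2.7 2.6 4.7
   vertex 0.0 0.1 4.8
   vertex 3.6 2.7 4.0
  endloop
 endfacet
 facet normal 0.603 -0.326 0.728
  outer loop
   vertex 2.7 2.6 4.7
   vertex 3.6 2.7 4.0
   vertex 3.7 4.0 4.5
  endloop
 endfacet
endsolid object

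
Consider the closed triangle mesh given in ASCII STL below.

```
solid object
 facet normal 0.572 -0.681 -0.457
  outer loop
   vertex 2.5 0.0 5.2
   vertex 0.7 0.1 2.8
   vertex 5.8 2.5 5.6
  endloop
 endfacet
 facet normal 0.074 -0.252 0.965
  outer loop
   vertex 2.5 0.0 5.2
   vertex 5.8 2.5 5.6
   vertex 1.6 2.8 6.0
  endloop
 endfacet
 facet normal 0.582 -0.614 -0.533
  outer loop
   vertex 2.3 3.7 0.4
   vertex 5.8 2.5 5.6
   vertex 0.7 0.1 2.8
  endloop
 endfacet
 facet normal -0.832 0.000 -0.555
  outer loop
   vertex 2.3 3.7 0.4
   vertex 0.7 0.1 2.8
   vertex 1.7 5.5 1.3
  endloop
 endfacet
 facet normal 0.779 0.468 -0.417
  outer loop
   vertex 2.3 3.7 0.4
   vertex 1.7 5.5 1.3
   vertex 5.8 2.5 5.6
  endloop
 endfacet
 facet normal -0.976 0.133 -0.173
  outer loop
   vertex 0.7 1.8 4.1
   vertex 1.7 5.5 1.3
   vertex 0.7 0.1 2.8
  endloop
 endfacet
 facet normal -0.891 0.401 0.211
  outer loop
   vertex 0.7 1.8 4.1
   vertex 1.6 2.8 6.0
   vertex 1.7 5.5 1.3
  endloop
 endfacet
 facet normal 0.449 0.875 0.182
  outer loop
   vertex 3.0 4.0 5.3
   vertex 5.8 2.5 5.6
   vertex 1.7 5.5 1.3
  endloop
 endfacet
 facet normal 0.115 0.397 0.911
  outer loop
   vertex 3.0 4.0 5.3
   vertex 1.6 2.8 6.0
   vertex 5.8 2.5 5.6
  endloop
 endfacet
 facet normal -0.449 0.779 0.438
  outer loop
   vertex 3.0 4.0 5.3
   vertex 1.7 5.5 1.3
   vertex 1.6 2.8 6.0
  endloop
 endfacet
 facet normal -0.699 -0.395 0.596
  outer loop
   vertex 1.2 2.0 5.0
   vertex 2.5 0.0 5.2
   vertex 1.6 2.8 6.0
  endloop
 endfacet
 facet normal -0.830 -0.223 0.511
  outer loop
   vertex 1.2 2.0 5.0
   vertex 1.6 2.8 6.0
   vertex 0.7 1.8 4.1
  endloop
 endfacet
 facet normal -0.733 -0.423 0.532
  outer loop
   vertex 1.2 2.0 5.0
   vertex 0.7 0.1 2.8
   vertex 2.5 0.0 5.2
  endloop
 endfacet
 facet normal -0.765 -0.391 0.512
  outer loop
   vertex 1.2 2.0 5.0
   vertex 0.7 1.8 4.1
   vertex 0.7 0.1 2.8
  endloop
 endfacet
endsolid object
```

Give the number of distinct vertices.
9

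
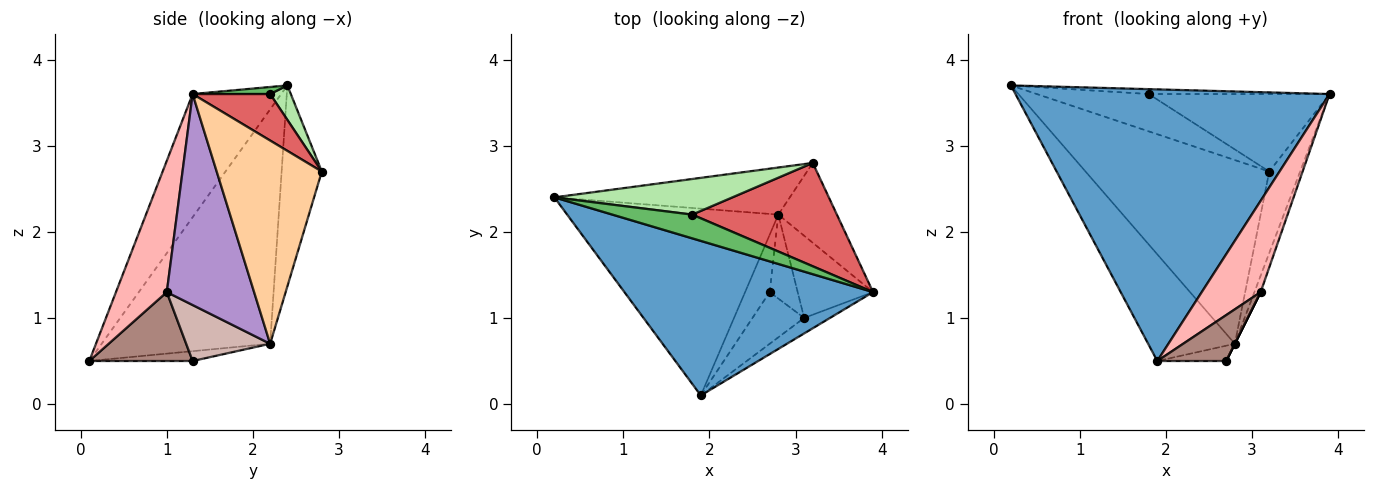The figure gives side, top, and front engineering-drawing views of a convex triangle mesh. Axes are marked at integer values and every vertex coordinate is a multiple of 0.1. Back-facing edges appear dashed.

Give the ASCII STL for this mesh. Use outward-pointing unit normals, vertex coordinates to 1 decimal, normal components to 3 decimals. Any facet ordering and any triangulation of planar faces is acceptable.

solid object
 facet normal -0.238 -0.844 0.480
  outer loop
   vertex 1.9 0.1 0.5
   vertex 3.9 1.3 3.6
   vertex 0.2 2.4 3.7
  endloop
 endfacet
 facet normal -0.694 0.357 -0.625
  outer loop
   vertex 2.8 2.2 0.7
   vertex 1.9 0.1 0.5
   vertex 0.2 2.4 3.7
  endloop
 endfacet
 facet normal -0.207 0.948 -0.243
  outer loop
   vertex 2.8 2.2 0.7
   vertex 0.2 2.4 3.7
   vertex 3.2 2.8 2.7
  endloop
 endfacet
 facet normal 0.925 0.272 -0.266
  outer loop
   vertex 2.8 2.2 0.7
   vertex 3.2 2.8 2.7
   vertex 3.9 1.3 3.6
  endloop
 endfacet
 facet normal 0.086 0.201 0.976
  outer loop
   vertex 1.8 2.2 3.6
   vertex 0.2 2.4 3.7
   vertex 3.9 1.3 3.6
  endloop
 endfacet
 facet normal 0.132 0.717 0.684
  outer loop
   vertex 1.8 2.2 3.6
   vertex 3.2 2.8 2.7
   vertex 0.2 2.4 3.7
  endloop
 endfacet
 facet normal 0.249 0.581 0.775
  outer loop
   vertex 1.8 2.2 3.6
   vertex 3.9 1.3 3.6
   vertex 3.2 2.8 2.7
  endloop
 endfacet
 facet normal 0.648 -0.751 -0.127
  outer loop
   vertex 3.1 1.0 1.3
   vertex 3.9 1.3 3.6
   vertex 1.9 0.1 0.5
  endloop
 endfacet
 facet normal 0.940 0.067 -0.336
  outer loop
   vertex 3.1 1.0 1.3
   vertex 2.8 2.2 0.7
   vertex 3.9 1.3 3.6
  endloop
 endfacet
 facet normal -0.361 0.240 -0.901
  outer loop
   vertex 2.7 1.3 0.5
   vertex 1.9 0.1 0.5
   vertex 2.8 2.2 0.7
  endloop
 endfacet
 facet normal 0.706 -0.471 -0.529
  outer loop
   vertex 2.7 1.3 0.5
   vertex 3.1 1.0 1.3
   vertex 1.9 0.1 0.5
  endloop
 endfacet
 facet normal 0.894 0.000 -0.447
  outer loop
   vertex 2.7 1.3 0.5
   vertex 2.8 2.2 0.7
   vertex 3.1 1.0 1.3
  endloop
 endfacet
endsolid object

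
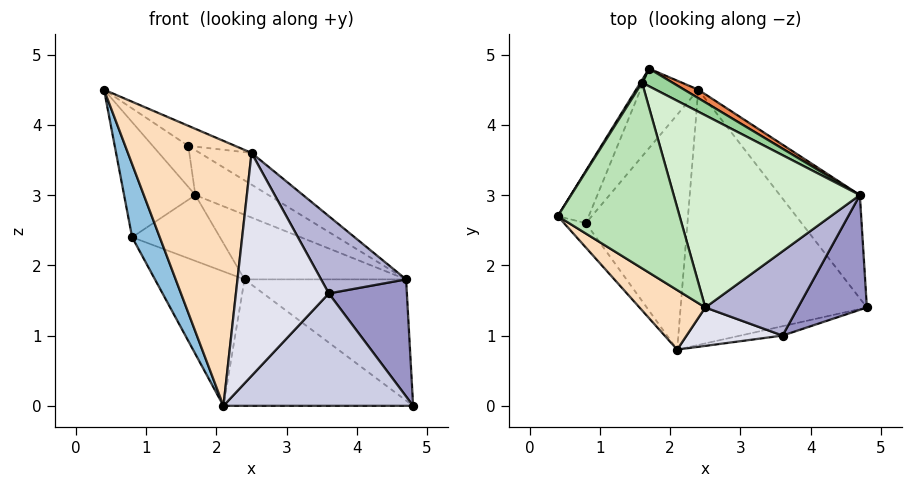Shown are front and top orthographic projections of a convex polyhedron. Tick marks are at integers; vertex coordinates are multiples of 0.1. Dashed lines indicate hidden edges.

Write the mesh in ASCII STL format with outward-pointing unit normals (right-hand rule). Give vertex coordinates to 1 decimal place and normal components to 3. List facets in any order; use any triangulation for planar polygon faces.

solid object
 facet normal -0.890 0.416 -0.189
  outer loop
   vertex 0.8 2.6 2.4
   vertex 0.4 2.7 4.5
   vertex 1.7 4.8 3.0
  endloop
 endfacet
 facet normal -0.885 -0.442 -0.147
  outer loop
   vertex 0.8 2.6 2.4
   vertex 2.1 0.8 0.0
   vertex 0.4 2.7 4.5
  endloop
 endfacet
 facet normal -0.098 0.442 -0.892
  outer loop
   vertex 2.4 4.5 1.8
   vertex 4.8 1.4 0.0
   vertex 2.1 0.8 0.0
  endloop
 endfacet
 facet normal 0.445 0.682 -0.581
  outer loop
   vertex 2.4 4.5 1.8
   vertex 4.7 3.0 1.8
   vertex 4.8 1.4 0.0
  endloop
 endfacet
 facet normal 0.543 0.833 0.109
  outer loop
   vertex 2.4 4.5 1.8
   vertex 1.7 4.8 3.0
   vertex 4.7 3.0 1.8
  endloop
 endfacet
 facet normal -0.723 0.441 -0.532
  outer loop
   vertex 2.4 4.5 1.8
   vertex 0.8 2.6 2.4
   vertex 1.7 4.8 3.0
  endloop
 endfacet
 facet normal -0.675 0.366 -0.640
  outer loop
   vertex 2.4 4.5 1.8
   vertex 2.1 0.8 0.0
   vertex 0.8 2.6 2.4
  endloop
 endfacet
 facet normal -0.454 -0.869 0.195
  outer loop
   vertex 2.5 1.4 3.6
   vertex 0.4 2.7 4.5
   vertex 2.1 0.8 0.0
  endloop
 endfacet
 facet normal -0.838 0.544 0.036
  outer loop
   vertex 1.6 4.6 3.7
   vertex 1.7 4.8 3.0
   vertex 0.4 2.7 4.5
  endloop
 endfacet
 facet normal 0.576 0.760 0.300
  outer loop
   vertex 1.6 4.6 3.7
   vertex 4.7 3.0 1.8
   vertex 1.7 4.8 3.0
  endloop
 endfacet
 facet normal 0.442 0.096 0.892
  outer loop
   vertex 1.6 4.6 3.7
   vertex 0.4 2.7 4.5
   vertex 2.5 1.4 3.6
  endloop
 endfacet
 facet normal 0.567 0.134 0.813
  outer loop
   vertex 1.6 4.6 3.7
   vertex 2.5 1.4 3.6
   vertex 4.7 3.0 1.8
  endloop
 endfacet
 facet normal 0.761 -0.464 0.454
  outer loop
   vertex 3.6 1.0 1.6
   vertex 4.8 1.4 0.0
   vertex 4.7 3.0 1.8
  endloop
 endfacet
 facet normal 0.738 -0.456 0.497
  outer loop
   vertex 3.6 1.0 1.6
   vertex 4.7 3.0 1.8
   vertex 2.5 1.4 3.6
  endloop
 endfacet
 facet normal 0.216 -0.973 -0.081
  outer loop
   vertex 3.6 1.0 1.6
   vertex 2.1 0.8 0.0
   vertex 4.8 1.4 0.0
  endloop
 endfacet
 facet normal -0.050 -0.984 0.170
  outer loop
   vertex 3.6 1.0 1.6
   vertex 2.5 1.4 3.6
   vertex 2.1 0.8 0.0
  endloop
 endfacet
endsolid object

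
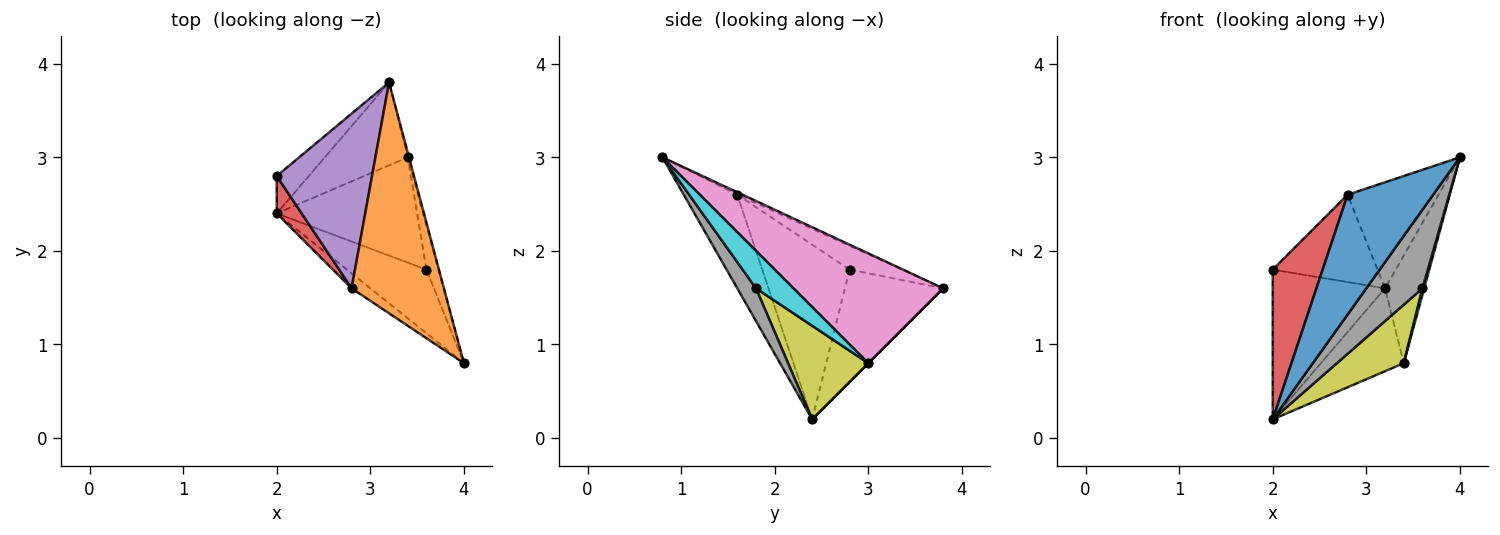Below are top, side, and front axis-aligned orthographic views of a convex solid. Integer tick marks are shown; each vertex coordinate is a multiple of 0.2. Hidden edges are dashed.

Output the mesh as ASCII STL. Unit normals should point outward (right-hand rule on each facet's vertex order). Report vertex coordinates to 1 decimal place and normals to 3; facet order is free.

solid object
 facet normal -0.527 -0.843 -0.105
  outer loop
   vertex 2.8 1.6 2.6
   vertex 2.0 2.4 0.2
   vertex 4.0 0.8 3.0
  endloop
 endfacet
 facet normal -0.025 0.417 0.908
  outer loop
   vertex 2.8 1.6 2.6
   vertex 4.0 0.8 3.0
   vertex 3.2 3.8 1.6
  endloop
 endfacet
 facet normal -0.647 0.740 -0.185
  outer loop
   vertex 2.0 2.8 1.8
   vertex 3.2 3.8 1.6
   vertex 2.0 2.4 0.2
  endloop
 endfacet
 facet normal -0.862 -0.492 0.123
  outer loop
   vertex 2.0 2.8 1.8
   vertex 2.0 2.4 0.2
   vertex 2.8 1.6 2.6
  endloop
 endfacet
 facet normal -0.218 0.436 0.873
  outer loop
   vertex 2.0 2.8 1.8
   vertex 2.8 1.6 2.6
   vertex 3.2 3.8 1.6
  endloop
 endfacet
 facet normal 0.000 0.707 -0.707
  outer loop
   vertex 3.4 3.0 0.8
   vertex 2.0 2.4 0.2
   vertex 3.2 3.8 1.6
  endloop
 endfacet
 facet normal 0.967 0.253 -0.011
  outer loop
   vertex 3.4 3.0 0.8
   vertex 3.2 3.8 1.6
   vertex 4.0 0.8 3.0
  endloop
 endfacet
 facet normal 0.251 -0.752 -0.609
  outer loop
   vertex 3.6 1.8 1.6
   vertex 4.0 0.8 3.0
   vertex 2.0 2.4 0.2
  endloop
 endfacet
 facet normal 0.504 -0.420 -0.755
  outer loop
   vertex 3.6 1.8 1.6
   vertex 2.0 2.4 0.2
   vertex 3.4 3.0 0.8
  endloop
 endfacet
 facet normal 0.952 -0.043 -0.303
  outer loop
   vertex 3.6 1.8 1.6
   vertex 3.4 3.0 0.8
   vertex 4.0 0.8 3.0
  endloop
 endfacet
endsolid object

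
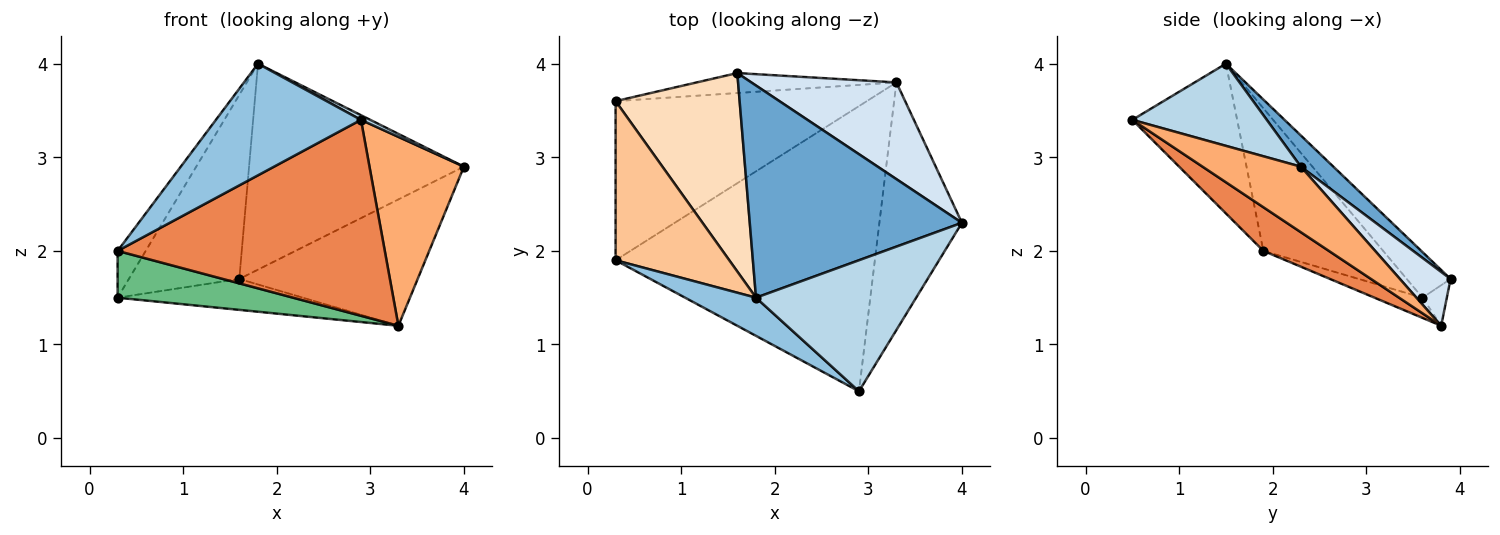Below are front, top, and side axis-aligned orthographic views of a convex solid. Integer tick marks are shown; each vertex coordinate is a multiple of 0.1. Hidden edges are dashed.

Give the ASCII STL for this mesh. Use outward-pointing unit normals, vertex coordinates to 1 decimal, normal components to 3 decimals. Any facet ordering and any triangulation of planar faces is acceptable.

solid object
 facet normal 0.105 0.693 0.714
  outer loop
   vertex 1.8 1.5 4.0
   vertex 4.0 2.3 2.9
   vertex 1.6 3.9 1.7
  endloop
 endfacet
 facet normal -0.564 -0.781 0.267
  outer loop
   vertex 2.9 0.5 3.4
   vertex 1.8 1.5 4.0
   vertex 0.3 1.9 2.0
  endloop
 endfacet
 facet normal 0.456 -0.032 0.889
  outer loop
   vertex 2.9 0.5 3.4
   vertex 4.0 2.3 2.9
   vertex 1.8 1.5 4.0
  endloop
 endfacet
 facet normal 0.220 0.775 0.593
  outer loop
   vertex 3.3 3.8 1.2
   vertex 1.6 3.9 1.7
   vertex 4.0 2.3 2.9
  endloop
 endfacet
 facet normal 0.138 -0.561 -0.816
  outer loop
   vertex 3.3 3.8 1.2
   vertex 2.9 0.5 3.4
   vertex 0.3 1.9 2.0
  endloop
 endfacet
 facet normal 0.534 -0.513 -0.672
  outer loop
   vertex 3.3 3.8 1.2
   vertex 4.0 2.3 2.9
   vertex 2.9 0.5 3.4
  endloop
 endfacet
 facet normal -0.769 0.180 0.613
  outer loop
   vertex 0.3 3.6 1.5
   vertex 0.3 1.9 2.0
   vertex 1.8 1.5 4.0
  endloop
 endfacet
 facet normal -0.260 0.657 0.708
  outer loop
   vertex 0.3 3.6 1.5
   vertex 1.8 1.5 4.0
   vertex 1.6 3.9 1.7
  endloop
 endfacet
 facet normal -0.077 -0.281 -0.957
  outer loop
   vertex 0.3 3.6 1.5
   vertex 3.3 3.8 1.2
   vertex 0.3 1.9 2.0
  endloop
 endfacet
 facet normal -0.110 0.835 -0.540
  outer loop
   vertex 0.3 3.6 1.5
   vertex 1.6 3.9 1.7
   vertex 3.3 3.8 1.2
  endloop
 endfacet
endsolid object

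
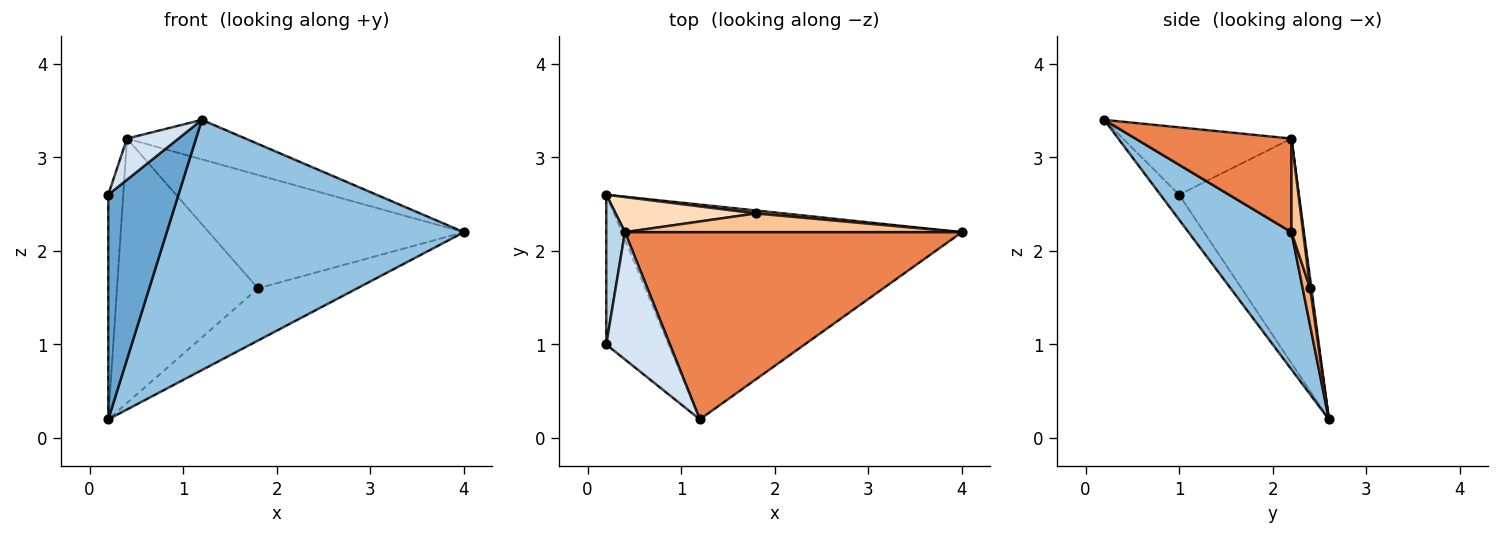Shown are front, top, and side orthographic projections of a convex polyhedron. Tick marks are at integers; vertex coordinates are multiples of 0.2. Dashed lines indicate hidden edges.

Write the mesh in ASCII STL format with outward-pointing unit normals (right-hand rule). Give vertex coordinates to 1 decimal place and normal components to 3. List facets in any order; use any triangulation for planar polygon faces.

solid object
 facet normal -0.217 -0.812 -0.542
  outer loop
   vertex 1.2 0.2 3.4
   vertex 0.2 1.0 2.6
   vertex 0.2 2.6 0.2
  endloop
 endfacet
 facet normal 0.254 -0.734 -0.630
  outer loop
   vertex 1.2 0.2 3.4
   vertex 0.2 2.6 0.2
   vertex 4.0 2.2 2.2
  endloop
 endfacet
 facet normal -0.989 0.124 0.082
  outer loop
   vertex 0.4 2.2 3.2
   vertex 0.2 2.6 0.2
   vertex 0.2 1.0 2.6
  endloop
 endfacet
 facet normal -0.710 -0.217 0.670
  outer loop
   vertex 0.4 2.2 3.2
   vertex 0.2 1.0 2.6
   vertex 1.2 0.2 3.4
  endloop
 endfacet
 facet normal 0.262 0.199 0.944
  outer loop
   vertex 0.4 2.2 3.2
   vertex 1.2 0.2 3.4
   vertex 4.0 2.2 2.2
  endloop
 endfacet
 facet normal 0.075 0.996 0.056
  outer loop
   vertex 1.8 2.4 1.6
   vertex 4.0 2.2 2.2
   vertex 0.2 2.6 0.2
  endloop
 endfacet
 facet normal 0.045 0.986 0.163
  outer loop
   vertex 1.8 2.4 1.6
   vertex 0.4 2.2 3.2
   vertex 4.0 2.2 2.2
  endloop
 endfacet
 facet normal 0.009 0.991 0.132
  outer loop
   vertex 1.8 2.4 1.6
   vertex 0.2 2.6 0.2
   vertex 0.4 2.2 3.2
  endloop
 endfacet
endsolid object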